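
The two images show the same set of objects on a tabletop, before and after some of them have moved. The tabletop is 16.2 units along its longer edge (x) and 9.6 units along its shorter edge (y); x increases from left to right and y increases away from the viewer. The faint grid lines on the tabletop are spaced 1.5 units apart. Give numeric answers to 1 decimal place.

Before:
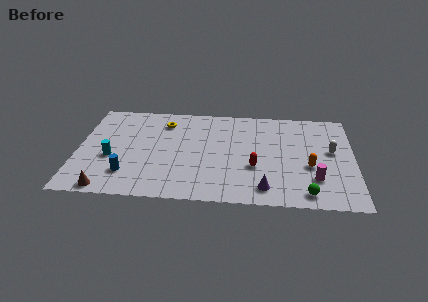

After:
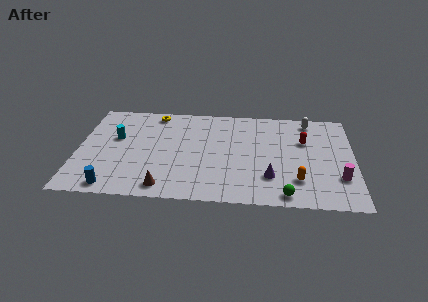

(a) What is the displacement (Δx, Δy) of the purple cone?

(0.3, 1.1)

The purple cone started near (11.0, 1.5) and ended near (11.3, 2.6).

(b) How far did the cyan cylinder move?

2.0

From (2.0, 3.8) to (2.2, 5.8), the cyan cylinder covered √(0.2² + 2.0²) ≈ 2.0 units.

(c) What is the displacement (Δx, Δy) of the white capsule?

(-1.3, 3.0)

The white capsule was at about (14.9, 5.4) and moved to about (13.6, 8.4).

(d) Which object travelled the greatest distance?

the red capsule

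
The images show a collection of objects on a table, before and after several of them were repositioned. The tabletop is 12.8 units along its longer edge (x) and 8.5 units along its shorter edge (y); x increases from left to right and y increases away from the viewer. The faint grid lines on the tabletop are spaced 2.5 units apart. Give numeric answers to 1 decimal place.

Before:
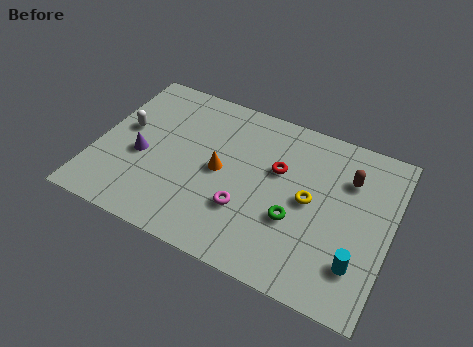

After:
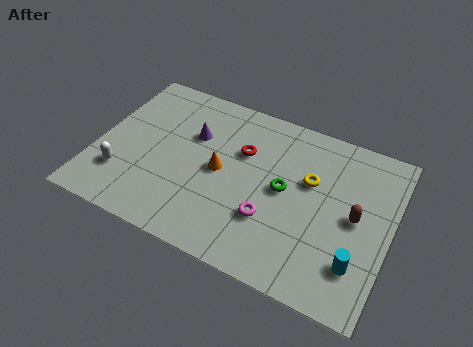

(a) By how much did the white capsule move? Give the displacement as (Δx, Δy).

(0.2, -2.5)

The white capsule started near (1.1, 4.8) and ended near (1.3, 2.3).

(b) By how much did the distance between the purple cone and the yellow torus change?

-2.1

They were about 7.3 units apart before and 5.2 after — 2.1 units closer together.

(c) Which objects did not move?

the orange cone and the cyan cylinder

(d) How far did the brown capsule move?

1.9

From (10.8, 6.1) to (11.3, 4.3), the brown capsule covered √(0.5² + 1.8²) ≈ 1.9 units.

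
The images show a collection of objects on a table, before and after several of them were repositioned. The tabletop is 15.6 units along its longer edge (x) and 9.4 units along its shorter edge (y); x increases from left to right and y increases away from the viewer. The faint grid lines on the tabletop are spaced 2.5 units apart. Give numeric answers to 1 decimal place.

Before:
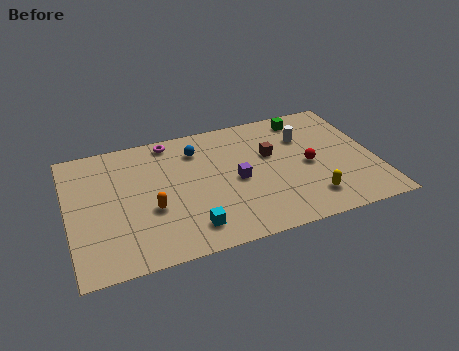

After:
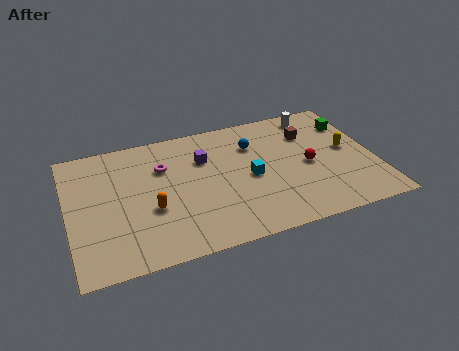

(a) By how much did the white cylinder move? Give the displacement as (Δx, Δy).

(0.8, 1.6)

From the two frames, the white cylinder sits at roughly (12.2, 6.6) before and (13.0, 8.2) after.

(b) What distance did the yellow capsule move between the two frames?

3.9

The yellow capsule moved from about (12.0, 1.9) to (14.3, 5.0), a distance of √(2.3² + 3.1²) ≈ 3.9.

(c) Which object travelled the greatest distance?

the cyan cube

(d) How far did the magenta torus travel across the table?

2.0

The magenta torus moved from about (5.4, 8.4) to (4.9, 6.5), a distance of √(0.5² + 1.9²) ≈ 2.0.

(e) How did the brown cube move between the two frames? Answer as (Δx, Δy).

(2.1, 1.0)

From the two frames, the brown cube sits at roughly (10.4, 5.8) before and (12.5, 6.8) after.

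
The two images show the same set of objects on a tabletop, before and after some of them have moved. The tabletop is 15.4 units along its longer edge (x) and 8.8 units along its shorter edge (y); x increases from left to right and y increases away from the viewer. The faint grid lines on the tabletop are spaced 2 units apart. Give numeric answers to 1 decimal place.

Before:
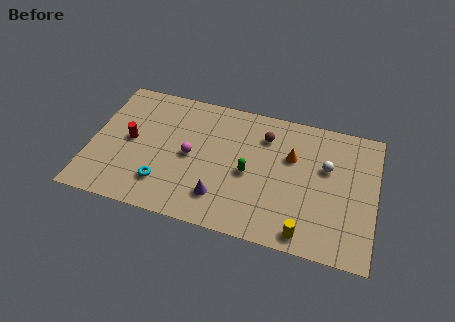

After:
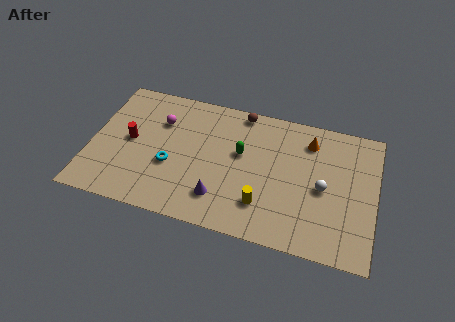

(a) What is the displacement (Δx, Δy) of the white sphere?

(-0.1, -1.4)

The white sphere was at about (12.7, 5.5) and moved to about (12.6, 4.1).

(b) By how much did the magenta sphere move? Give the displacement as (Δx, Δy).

(-1.8, 1.9)

From the two frames, the magenta sphere sits at roughly (5.4, 4.3) before and (3.6, 6.2) after.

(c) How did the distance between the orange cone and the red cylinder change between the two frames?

+1.1

Before: roughly 8.8 units apart; after: 9.9. That's 1.1 units further apart.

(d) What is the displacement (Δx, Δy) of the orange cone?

(0.9, 1.3)

The orange cone was at about (10.8, 5.7) and moved to about (11.7, 7.0).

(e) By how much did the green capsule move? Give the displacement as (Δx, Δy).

(-0.5, 1.2)

The green capsule was at about (8.6, 4.0) and moved to about (8.1, 5.2).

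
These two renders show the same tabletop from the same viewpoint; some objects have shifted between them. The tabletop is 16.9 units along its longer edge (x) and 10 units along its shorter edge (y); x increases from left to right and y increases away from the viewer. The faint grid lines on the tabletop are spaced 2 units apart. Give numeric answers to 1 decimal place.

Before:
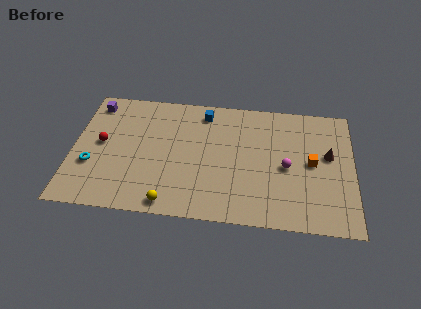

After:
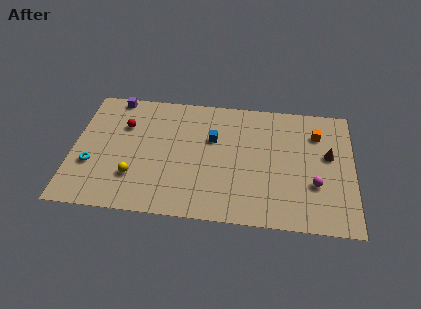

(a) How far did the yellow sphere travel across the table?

2.8

The yellow sphere moved from about (6.0, 1.0) to (3.8, 2.8), a distance of √(2.2² + 1.8²) ≈ 2.8.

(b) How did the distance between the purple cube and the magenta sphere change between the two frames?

+1.2

Before: roughly 12.4 units apart; after: 13.6. That's 1.2 units further apart.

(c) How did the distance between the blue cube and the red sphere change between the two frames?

-1.5

They were about 6.9 units apart before and 5.4 after — 1.5 units closer together.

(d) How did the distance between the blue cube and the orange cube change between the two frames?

-1.0

The distance was about 7.4 in the first image and 6.4 in the second, so they moved 1.0 units closer together.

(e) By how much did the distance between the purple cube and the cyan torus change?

+0.8

They were about 5.0 units apart before and 5.8 after — 0.8 units further apart.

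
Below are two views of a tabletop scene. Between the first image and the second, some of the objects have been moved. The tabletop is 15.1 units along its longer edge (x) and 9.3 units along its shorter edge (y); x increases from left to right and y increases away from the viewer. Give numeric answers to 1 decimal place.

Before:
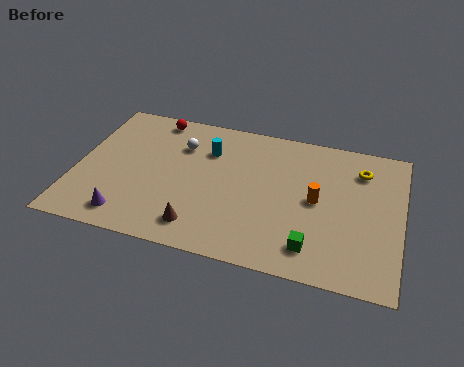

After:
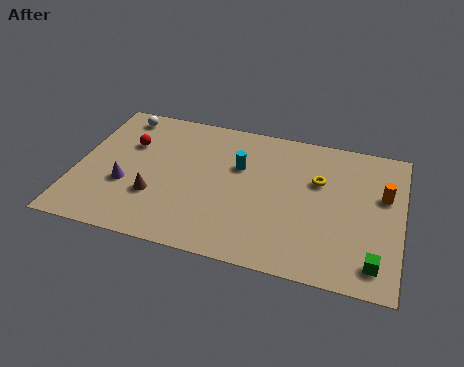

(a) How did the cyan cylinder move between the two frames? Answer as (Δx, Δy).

(1.5, -0.7)

The cyan cylinder started near (6.0, 6.7) and ended near (7.5, 6.0).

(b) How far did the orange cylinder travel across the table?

3.2

The orange cylinder was near (11.2, 4.7) before and (14.2, 5.8) after, so it travelled √(3.0² + 1.1²) ≈ 3.2 units.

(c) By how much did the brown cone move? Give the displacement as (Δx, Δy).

(-2.2, 1.4)

The brown cone started near (6.0, 1.6) and ended near (3.8, 3.0).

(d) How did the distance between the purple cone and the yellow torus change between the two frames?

-2.7

They were about 11.9 units apart before and 9.2 after — 2.7 units closer together.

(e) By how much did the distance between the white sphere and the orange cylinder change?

+5.9

The distance was about 6.8 in the first image and 12.7 in the second, so they moved 5.9 units further apart.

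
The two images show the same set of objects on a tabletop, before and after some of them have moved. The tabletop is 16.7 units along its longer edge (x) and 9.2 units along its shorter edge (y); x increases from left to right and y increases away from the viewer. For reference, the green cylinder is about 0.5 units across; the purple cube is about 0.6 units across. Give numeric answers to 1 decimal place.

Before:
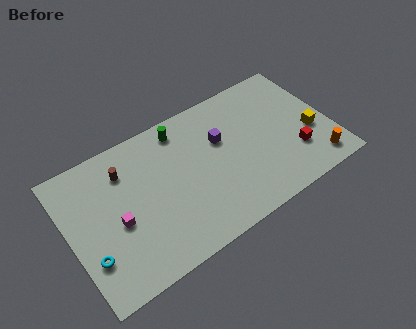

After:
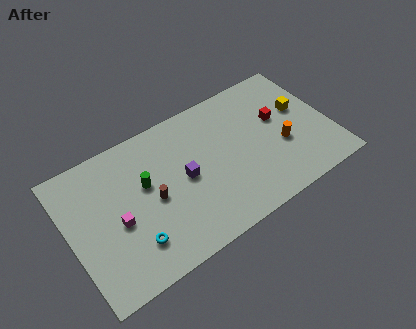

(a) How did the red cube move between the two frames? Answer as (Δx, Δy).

(-0.6, 2.8)

The red cube started near (14.2, 2.7) and ended near (13.6, 5.5).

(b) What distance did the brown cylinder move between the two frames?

3.0

From (3.8, 7.0) to (5.2, 4.3), the brown cylinder covered √(1.4² + 2.7²) ≈ 3.0 units.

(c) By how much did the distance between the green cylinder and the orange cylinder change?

-1.3

Before: roughly 10.1 units apart; after: 8.8. That's 1.3 units closer together.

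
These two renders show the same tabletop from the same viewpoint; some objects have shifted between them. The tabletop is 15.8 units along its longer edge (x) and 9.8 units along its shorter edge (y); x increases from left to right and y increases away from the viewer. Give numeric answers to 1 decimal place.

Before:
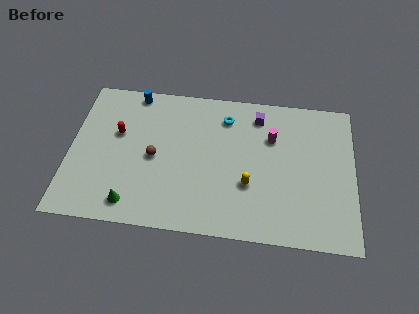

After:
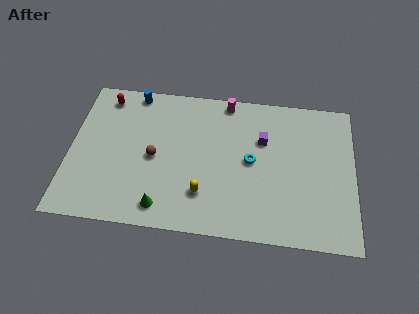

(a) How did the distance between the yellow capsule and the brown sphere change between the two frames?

-1.9

The distance was about 5.4 in the first image and 3.5 in the second, so they moved 1.9 units closer together.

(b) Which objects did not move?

the brown sphere and the blue cylinder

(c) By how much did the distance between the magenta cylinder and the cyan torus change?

+1.4

The distance was about 2.8 in the first image and 4.2 in the second, so they moved 1.4 units further apart.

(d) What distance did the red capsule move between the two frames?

2.5

The red capsule moved from about (2.6, 6.0) to (1.8, 8.4), a distance of √(0.8² + 2.4²) ≈ 2.5.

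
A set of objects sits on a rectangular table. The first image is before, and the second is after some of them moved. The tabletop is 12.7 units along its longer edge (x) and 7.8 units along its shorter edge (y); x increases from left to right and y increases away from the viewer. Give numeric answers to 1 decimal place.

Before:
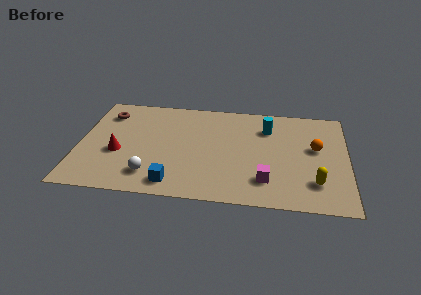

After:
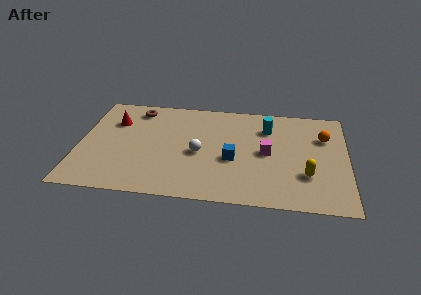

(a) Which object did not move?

the cyan cylinder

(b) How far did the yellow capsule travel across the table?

0.6

The yellow capsule was near (11.2, 1.9) before and (10.8, 2.4) after, so it travelled √(0.4² + 0.5²) ≈ 0.6 units.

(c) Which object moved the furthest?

the blue cube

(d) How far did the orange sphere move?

1.0

From (11.2, 4.5) to (11.6, 5.4), the orange sphere covered √(0.4² + 0.9²) ≈ 1.0 units.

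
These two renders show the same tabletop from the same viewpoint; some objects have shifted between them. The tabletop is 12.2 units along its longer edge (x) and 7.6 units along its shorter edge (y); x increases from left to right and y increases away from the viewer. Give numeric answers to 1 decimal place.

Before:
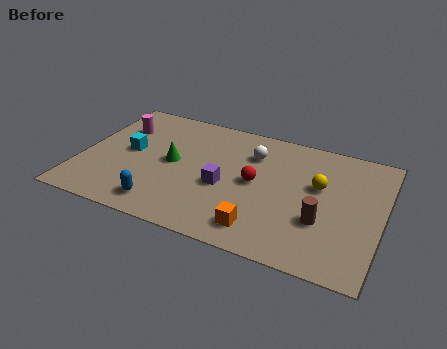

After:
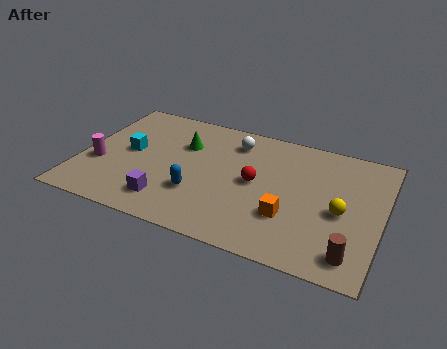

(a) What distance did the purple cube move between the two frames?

2.7

From (5.9, 3.2) to (3.8, 1.5), the purple cube covered √(2.1² + 1.7²) ≈ 2.7 units.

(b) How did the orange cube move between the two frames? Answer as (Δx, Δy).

(1.0, 1.1)

The orange cube was at about (7.6, 1.3) and moved to about (8.6, 2.4).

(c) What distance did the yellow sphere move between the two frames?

1.6

The yellow sphere was near (9.6, 4.6) before and (10.6, 3.4) after, so it travelled √(1.0² + 1.2²) ≈ 1.6 units.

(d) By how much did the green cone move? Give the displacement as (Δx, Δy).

(0.3, 1.3)

The green cone was at about (3.7, 3.9) and moved to about (4.0, 5.2).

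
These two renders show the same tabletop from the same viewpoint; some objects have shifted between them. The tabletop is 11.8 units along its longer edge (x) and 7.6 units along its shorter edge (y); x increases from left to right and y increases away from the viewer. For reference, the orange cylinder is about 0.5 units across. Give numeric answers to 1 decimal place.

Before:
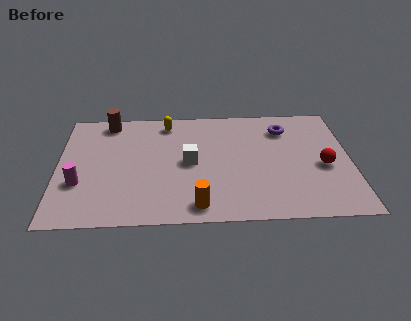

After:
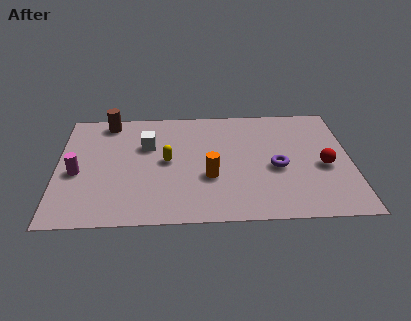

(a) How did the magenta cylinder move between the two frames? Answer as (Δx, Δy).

(-0.1, 0.7)

The magenta cylinder was at about (0.9, 2.6) and moved to about (0.8, 3.3).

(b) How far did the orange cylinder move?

1.9

From (5.6, 1.0) to (6.1, 2.8), the orange cylinder covered √(0.5² + 1.8²) ≈ 1.9 units.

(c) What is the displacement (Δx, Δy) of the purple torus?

(-0.4, -2.6)

The purple torus was at about (9.2, 5.9) and moved to about (8.8, 3.3).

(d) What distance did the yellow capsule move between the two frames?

2.6

The yellow capsule moved from about (4.4, 6.5) to (4.4, 3.9), a distance of √(0.0² + 2.6²) ≈ 2.6.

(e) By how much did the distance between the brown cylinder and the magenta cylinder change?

-0.6

Before: roughly 4.2 units apart; after: 3.6. That's 0.6 units closer together.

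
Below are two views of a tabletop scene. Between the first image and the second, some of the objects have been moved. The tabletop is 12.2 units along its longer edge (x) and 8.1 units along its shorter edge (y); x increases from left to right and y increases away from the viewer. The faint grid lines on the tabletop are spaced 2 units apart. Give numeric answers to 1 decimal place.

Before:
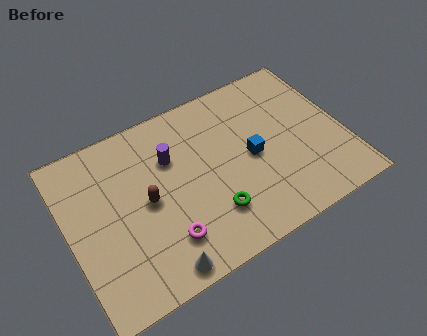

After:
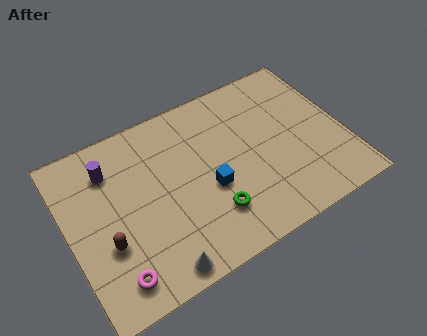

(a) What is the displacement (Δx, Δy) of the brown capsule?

(-1.9, -1.1)

The brown capsule started near (3.4, 4.0) and ended near (1.5, 2.9).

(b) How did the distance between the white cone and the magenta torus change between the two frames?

+0.7

They were about 1.2 units apart before and 1.9 after — 0.7 units further apart.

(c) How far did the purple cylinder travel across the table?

2.7

The purple cylinder moved from about (4.7, 5.5) to (2.1, 6.2), a distance of √(2.6² + 0.7²) ≈ 2.7.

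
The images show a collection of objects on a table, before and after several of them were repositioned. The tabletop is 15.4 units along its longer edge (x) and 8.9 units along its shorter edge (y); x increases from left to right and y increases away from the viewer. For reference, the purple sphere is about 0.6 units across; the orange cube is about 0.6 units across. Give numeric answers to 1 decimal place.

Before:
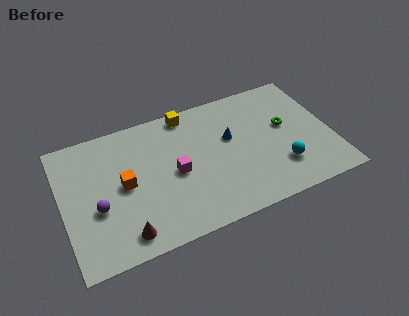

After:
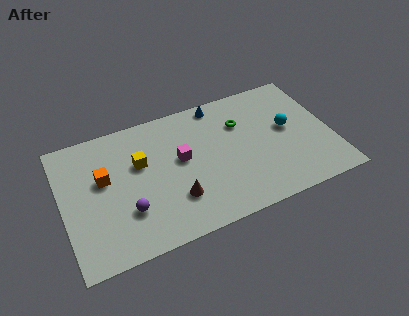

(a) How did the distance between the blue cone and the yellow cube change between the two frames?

+2.0

They were about 3.4 units apart before and 5.4 after — 2.0 units further apart.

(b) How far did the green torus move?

2.7

The green torus was near (12.9, 5.1) before and (10.4, 6.2) after, so it travelled √(2.5² + 1.1²) ≈ 2.7 units.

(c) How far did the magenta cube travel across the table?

0.9

From (6.4, 4.2) to (6.8, 5.0), the magenta cube covered √(0.4² + 0.8²) ≈ 0.9 units.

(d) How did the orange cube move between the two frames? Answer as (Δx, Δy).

(-1.1, 0.8)

The orange cube started near (3.5, 4.5) and ended near (2.4, 5.3).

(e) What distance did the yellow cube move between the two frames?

3.8

The yellow cube moved from about (7.5, 8.0) to (4.5, 5.6), a distance of √(3.0² + 2.4²) ≈ 3.8.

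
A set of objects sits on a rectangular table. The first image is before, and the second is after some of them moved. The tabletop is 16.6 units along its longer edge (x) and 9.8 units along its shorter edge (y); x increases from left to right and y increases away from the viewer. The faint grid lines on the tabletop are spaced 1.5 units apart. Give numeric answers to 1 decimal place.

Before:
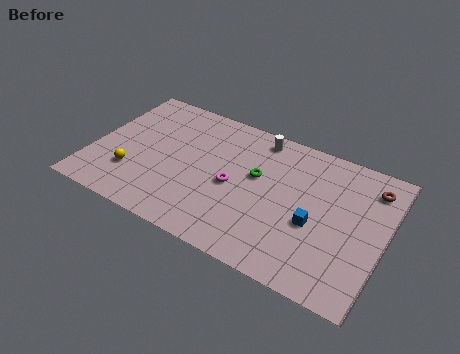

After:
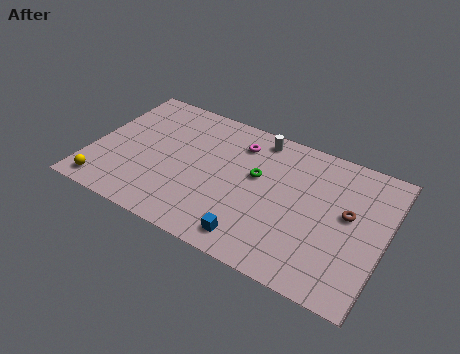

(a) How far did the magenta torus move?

3.2

The magenta torus moved from about (8.1, 4.5) to (8.0, 7.7), a distance of √(0.1² + 3.2²) ≈ 3.2.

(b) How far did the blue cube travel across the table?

4.0

The blue cube was near (12.8, 4.0) before and (9.7, 1.4) after, so it travelled √(3.1² + 2.6²) ≈ 4.0 units.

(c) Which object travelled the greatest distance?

the blue cube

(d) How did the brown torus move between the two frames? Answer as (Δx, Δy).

(-1.0, -2.4)

The brown torus was at about (15.5, 7.9) and moved to about (14.5, 5.5).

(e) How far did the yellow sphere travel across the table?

2.1

The yellow sphere was near (2.5, 2.8) before and (1.2, 1.2) after, so it travelled √(1.3² + 1.6²) ≈ 2.1 units.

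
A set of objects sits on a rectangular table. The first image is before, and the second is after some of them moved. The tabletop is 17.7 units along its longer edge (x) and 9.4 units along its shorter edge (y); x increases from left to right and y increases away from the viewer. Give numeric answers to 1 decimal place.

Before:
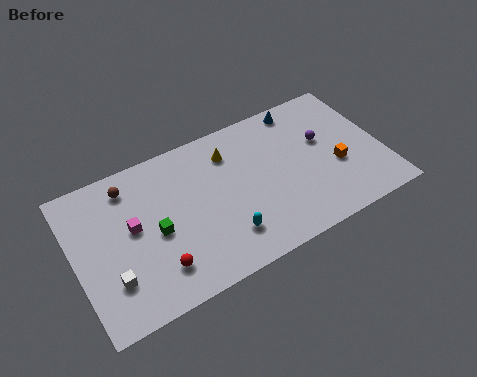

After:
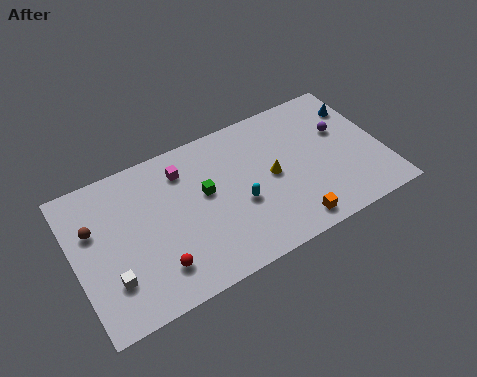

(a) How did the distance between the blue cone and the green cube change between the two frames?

-0.5

They were about 10.0 units apart before and 9.5 after — 0.5 units closer together.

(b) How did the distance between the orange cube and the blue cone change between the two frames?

+2.8

They were about 4.9 units apart before and 7.7 after — 2.8 units further apart.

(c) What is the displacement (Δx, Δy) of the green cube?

(3.0, 1.1)

The green cube started near (4.5, 4.3) and ended near (7.5, 5.4).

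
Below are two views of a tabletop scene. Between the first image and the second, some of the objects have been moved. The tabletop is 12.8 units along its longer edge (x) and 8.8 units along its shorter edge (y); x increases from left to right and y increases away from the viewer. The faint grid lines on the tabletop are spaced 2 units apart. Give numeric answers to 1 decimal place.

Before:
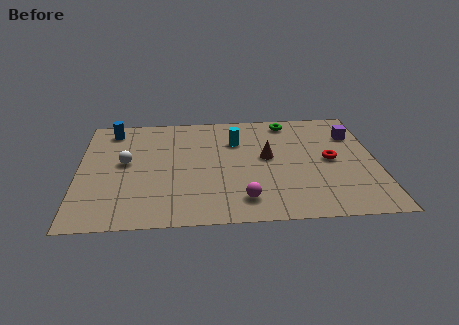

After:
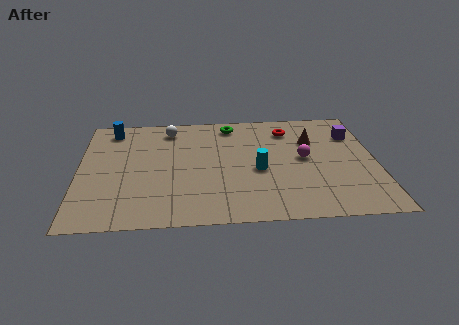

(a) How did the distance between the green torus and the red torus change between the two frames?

-1.1

They were about 3.7 units apart before and 2.6 after — 1.1 units closer together.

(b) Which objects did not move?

the purple cube and the blue cylinder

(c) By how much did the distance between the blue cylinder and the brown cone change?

+1.6

Before: roughly 7.2 units apart; after: 8.8. That's 1.6 units further apart.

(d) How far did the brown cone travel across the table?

2.3

The brown cone moved from about (8.1, 4.8) to (10.1, 6.0), a distance of √(2.0² + 1.2²) ≈ 2.3.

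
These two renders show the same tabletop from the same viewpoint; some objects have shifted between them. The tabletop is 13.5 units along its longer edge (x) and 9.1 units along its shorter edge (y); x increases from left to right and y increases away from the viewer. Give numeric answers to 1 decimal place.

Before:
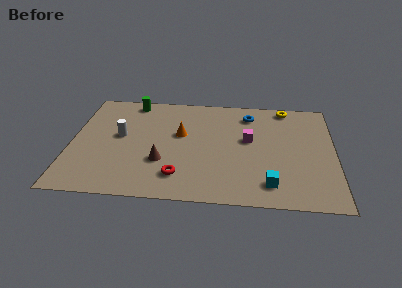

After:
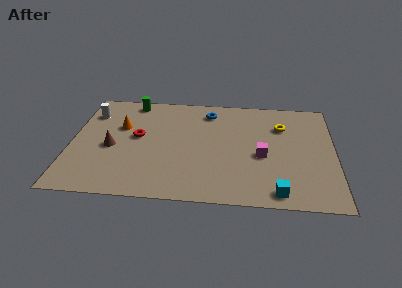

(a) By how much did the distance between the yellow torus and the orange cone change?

+2.2

The distance was about 6.1 in the first image and 8.3 in the second, so they moved 2.2 units further apart.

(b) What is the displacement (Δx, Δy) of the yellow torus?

(-0.2, -1.7)

The yellow torus started near (11.0, 8.2) and ended near (10.8, 6.5).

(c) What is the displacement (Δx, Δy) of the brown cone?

(-2.6, 1.0)

The brown cone was at about (4.7, 3.0) and moved to about (2.1, 4.0).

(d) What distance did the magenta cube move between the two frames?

1.5

The magenta cube moved from about (9.1, 5.2) to (9.8, 3.9), a distance of √(0.7² + 1.3²) ≈ 1.5.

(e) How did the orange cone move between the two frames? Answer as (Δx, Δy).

(-3.1, 0.4)

From the two frames, the orange cone sits at roughly (5.6, 5.4) before and (2.5, 5.8) after.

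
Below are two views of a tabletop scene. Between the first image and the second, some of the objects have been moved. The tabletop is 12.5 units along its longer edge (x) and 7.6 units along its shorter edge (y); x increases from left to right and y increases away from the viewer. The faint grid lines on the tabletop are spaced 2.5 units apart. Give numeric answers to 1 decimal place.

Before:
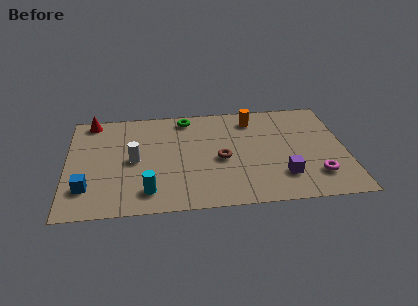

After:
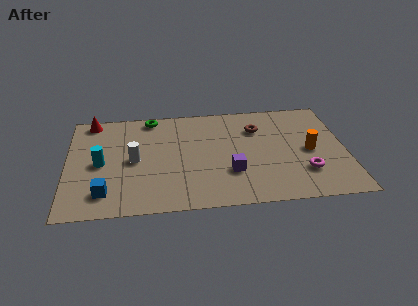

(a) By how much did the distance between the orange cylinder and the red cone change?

+3.0

The distance was about 7.3 in the first image and 10.3 in the second, so they moved 3.0 units further apart.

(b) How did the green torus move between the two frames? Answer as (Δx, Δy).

(-1.6, 0.2)

From the two frames, the green torus sits at roughly (5.4, 6.6) before and (3.8, 6.8) after.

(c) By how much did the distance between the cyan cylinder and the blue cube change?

-0.6

The distance was about 2.7 in the first image and 2.1 in the second, so they moved 0.6 units closer together.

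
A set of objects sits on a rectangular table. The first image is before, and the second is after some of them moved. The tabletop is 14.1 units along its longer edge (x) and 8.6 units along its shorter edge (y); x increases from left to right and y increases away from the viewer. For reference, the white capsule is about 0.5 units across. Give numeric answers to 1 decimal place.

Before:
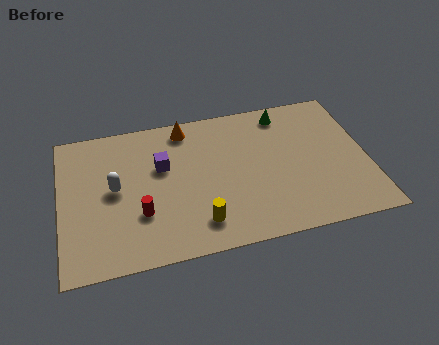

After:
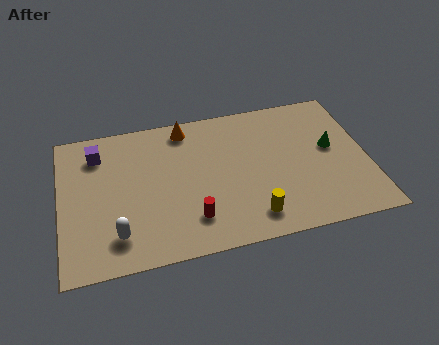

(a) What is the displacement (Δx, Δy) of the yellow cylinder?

(2.4, -0.2)

The yellow cylinder started near (6.2, 1.7) and ended near (8.6, 1.5).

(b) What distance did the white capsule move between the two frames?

2.7

The white capsule was near (2.5, 4.5) before and (2.5, 1.8) after, so it travelled √(0.0² + 2.7²) ≈ 2.7 units.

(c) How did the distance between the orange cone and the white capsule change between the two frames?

+2.1

They were about 4.5 units apart before and 6.6 after — 2.1 units further apart.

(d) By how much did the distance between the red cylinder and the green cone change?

-1.1

Before: roughly 8.3 units apart; after: 7.2. That's 1.1 units closer together.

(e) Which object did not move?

the orange cone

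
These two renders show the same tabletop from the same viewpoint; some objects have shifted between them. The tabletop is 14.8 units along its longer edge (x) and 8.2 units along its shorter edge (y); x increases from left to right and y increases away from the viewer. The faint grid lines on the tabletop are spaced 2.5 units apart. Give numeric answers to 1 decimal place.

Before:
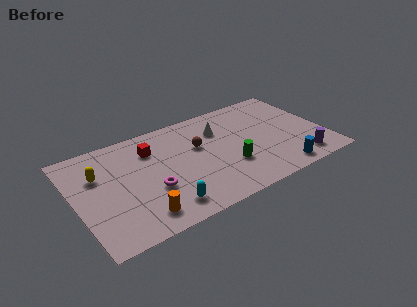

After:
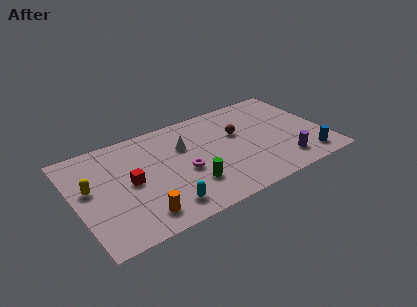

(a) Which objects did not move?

the orange cylinder and the cyan capsule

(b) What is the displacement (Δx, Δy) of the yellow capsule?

(-0.6, -0.8)

The yellow capsule was at about (1.5, 5.5) and moved to about (0.9, 4.7).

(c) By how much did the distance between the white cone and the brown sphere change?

+1.6

The distance was about 1.6 in the first image and 3.2 in the second, so they moved 1.6 units further apart.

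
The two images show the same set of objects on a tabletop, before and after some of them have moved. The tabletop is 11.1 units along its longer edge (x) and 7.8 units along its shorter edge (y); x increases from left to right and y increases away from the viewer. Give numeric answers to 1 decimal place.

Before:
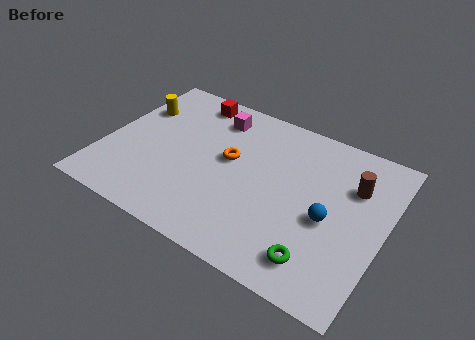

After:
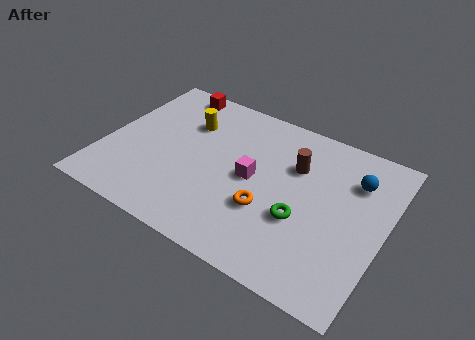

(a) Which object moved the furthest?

the magenta cube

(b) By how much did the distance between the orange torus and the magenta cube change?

-0.7

The distance was about 2.1 in the first image and 1.4 in the second, so they moved 0.7 units closer together.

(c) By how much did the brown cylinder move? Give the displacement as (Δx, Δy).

(-2.3, -0.1)

The brown cylinder was at about (9.7, 5.4) and moved to about (7.4, 5.3).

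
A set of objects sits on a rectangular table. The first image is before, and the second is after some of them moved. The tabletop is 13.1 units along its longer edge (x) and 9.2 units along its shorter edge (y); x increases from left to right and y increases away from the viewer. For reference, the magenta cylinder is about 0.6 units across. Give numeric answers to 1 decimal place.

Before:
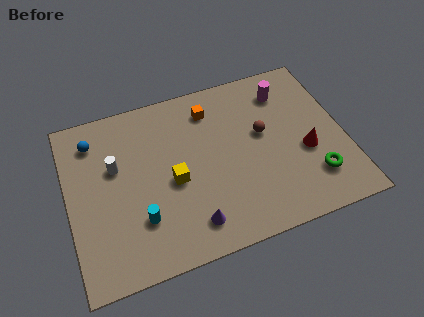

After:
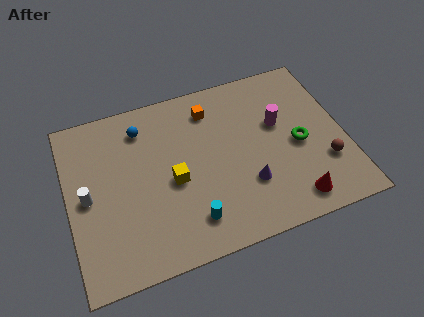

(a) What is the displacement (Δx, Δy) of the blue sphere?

(2.3, 0.0)

The blue sphere started near (1.4, 7.4) and ended near (3.7, 7.4).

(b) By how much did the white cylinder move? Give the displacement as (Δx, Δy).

(-1.4, -1.2)

The white cylinder started near (2.3, 5.7) and ended near (0.9, 4.5).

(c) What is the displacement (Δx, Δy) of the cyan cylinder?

(2.3, -0.8)

The cyan cylinder started near (3.2, 2.6) and ended near (5.5, 1.8).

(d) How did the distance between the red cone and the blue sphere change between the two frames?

-1.5

They were about 10.5 units apart before and 9.0 after — 1.5 units closer together.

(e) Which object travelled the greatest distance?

the brown sphere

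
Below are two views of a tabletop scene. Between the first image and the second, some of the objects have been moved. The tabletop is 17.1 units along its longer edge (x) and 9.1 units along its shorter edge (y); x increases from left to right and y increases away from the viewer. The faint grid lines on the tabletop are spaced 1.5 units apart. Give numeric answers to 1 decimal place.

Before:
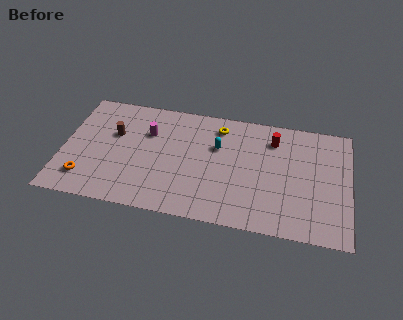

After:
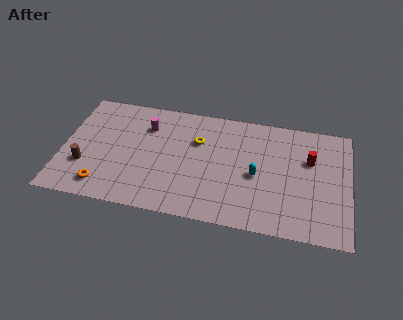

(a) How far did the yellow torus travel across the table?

1.8

From (9.2, 7.5) to (8.0, 6.1), the yellow torus covered √(1.2² + 1.4²) ≈ 1.8 units.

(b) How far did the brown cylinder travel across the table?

3.2

From (3.0, 5.7) to (1.4, 2.9), the brown cylinder covered √(1.6² + 2.8²) ≈ 3.2 units.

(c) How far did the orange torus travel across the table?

1.2

The orange torus was near (1.5, 1.9) before and (2.6, 1.5) after, so it travelled √(1.1² + 0.4²) ≈ 1.2 units.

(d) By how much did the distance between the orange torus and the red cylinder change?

+0.7

They were about 12.2 units apart before and 12.9 after — 0.7 units further apart.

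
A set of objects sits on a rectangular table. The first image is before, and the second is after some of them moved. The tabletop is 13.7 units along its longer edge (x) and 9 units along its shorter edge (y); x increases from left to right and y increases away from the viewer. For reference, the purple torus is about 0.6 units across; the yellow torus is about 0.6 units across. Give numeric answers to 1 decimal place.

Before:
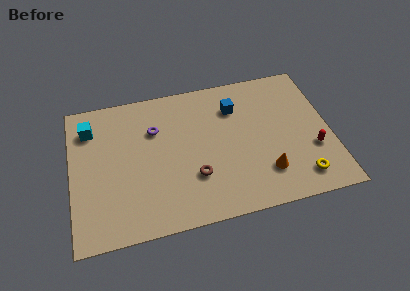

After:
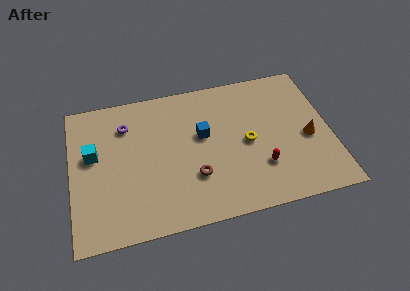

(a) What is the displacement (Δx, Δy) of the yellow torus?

(-2.6, 2.8)

The yellow torus started near (11.9, 1.5) and ended near (9.3, 4.3).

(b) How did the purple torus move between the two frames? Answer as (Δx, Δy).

(-1.5, 0.6)

The purple torus started near (4.5, 6.2) and ended near (3.0, 6.8).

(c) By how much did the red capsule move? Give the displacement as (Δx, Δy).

(-2.8, -0.5)

The red capsule started near (12.7, 3.1) and ended near (9.9, 2.6).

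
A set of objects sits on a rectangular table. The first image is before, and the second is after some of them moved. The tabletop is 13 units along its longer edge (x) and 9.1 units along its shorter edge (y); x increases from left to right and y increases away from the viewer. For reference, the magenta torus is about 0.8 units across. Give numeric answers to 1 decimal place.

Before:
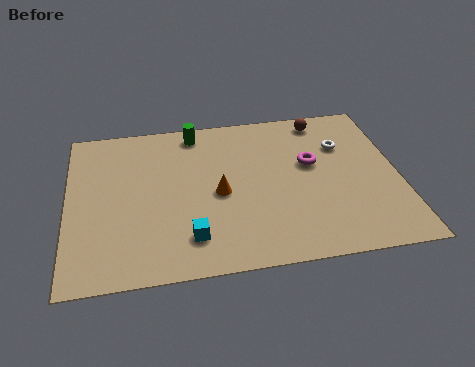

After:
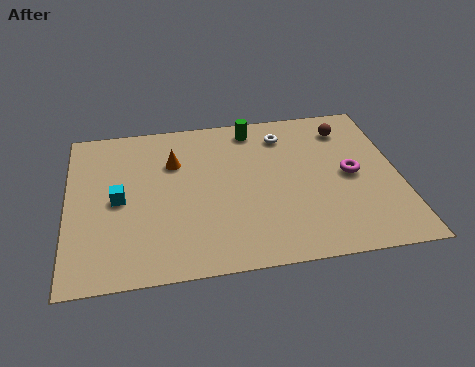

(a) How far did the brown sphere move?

1.1

The brown sphere moved from about (10.2, 8.0) to (11.1, 7.3), a distance of √(0.9² + 0.7²) ≈ 1.1.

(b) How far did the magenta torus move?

1.7

From (9.6, 5.4) to (11.1, 4.5), the magenta torus covered √(1.5² + 0.9²) ≈ 1.7 units.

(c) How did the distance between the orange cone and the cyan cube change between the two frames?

+0.3

They were about 2.6 units apart before and 2.9 after — 0.3 units further apart.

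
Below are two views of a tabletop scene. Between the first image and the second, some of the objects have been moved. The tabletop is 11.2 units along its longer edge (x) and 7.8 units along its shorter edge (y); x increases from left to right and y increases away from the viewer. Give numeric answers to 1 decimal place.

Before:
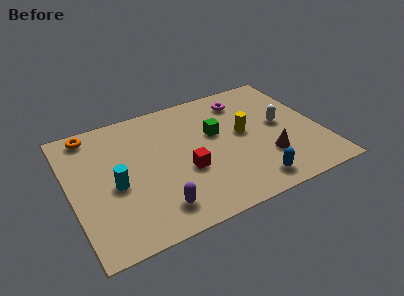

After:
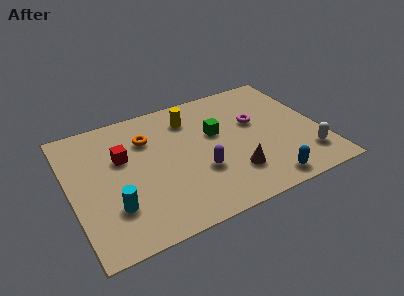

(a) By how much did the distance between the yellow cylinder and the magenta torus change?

+1.0

Before: roughly 2.1 units apart; after: 3.1. That's 1.0 units further apart.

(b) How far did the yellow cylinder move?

2.9

The yellow cylinder moved from about (7.8, 4.2) to (5.6, 6.1), a distance of √(2.2² + 1.9²) ≈ 2.9.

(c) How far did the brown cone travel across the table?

1.6

The brown cone was near (8.6, 2.3) before and (7.0, 2.0) after, so it travelled √(1.6² + 0.3²) ≈ 1.6 units.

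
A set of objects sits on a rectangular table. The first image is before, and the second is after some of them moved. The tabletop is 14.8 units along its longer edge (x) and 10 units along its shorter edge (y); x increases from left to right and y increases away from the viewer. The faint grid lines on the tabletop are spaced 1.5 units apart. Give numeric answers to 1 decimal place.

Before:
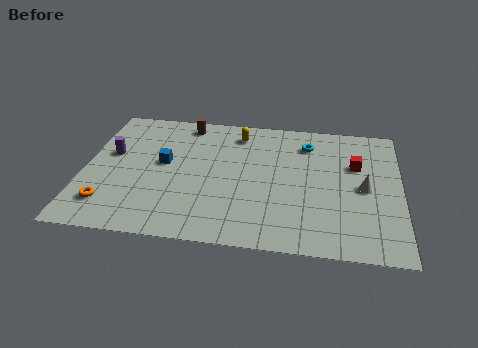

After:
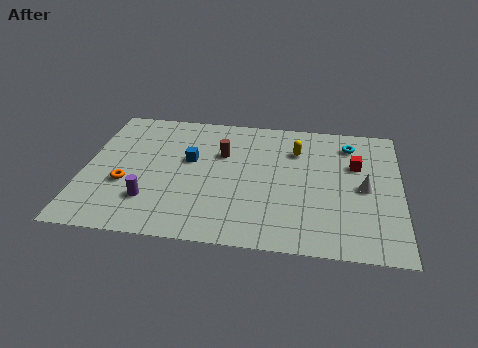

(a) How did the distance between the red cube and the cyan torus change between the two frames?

-1.1

Before: roughly 2.7 units apart; after: 1.6. That's 1.1 units closer together.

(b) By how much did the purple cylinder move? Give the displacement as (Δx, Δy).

(2.0, -3.3)

The purple cylinder started near (1.2, 5.9) and ended near (3.2, 2.6).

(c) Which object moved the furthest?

the purple cylinder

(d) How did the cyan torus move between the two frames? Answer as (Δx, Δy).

(2.0, 0.2)

The cyan torus started near (10.4, 7.9) and ended near (12.4, 8.1).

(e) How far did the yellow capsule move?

3.0

From (7.1, 8.3) to (9.9, 7.3), the yellow capsule covered √(2.8² + 1.0²) ≈ 3.0 units.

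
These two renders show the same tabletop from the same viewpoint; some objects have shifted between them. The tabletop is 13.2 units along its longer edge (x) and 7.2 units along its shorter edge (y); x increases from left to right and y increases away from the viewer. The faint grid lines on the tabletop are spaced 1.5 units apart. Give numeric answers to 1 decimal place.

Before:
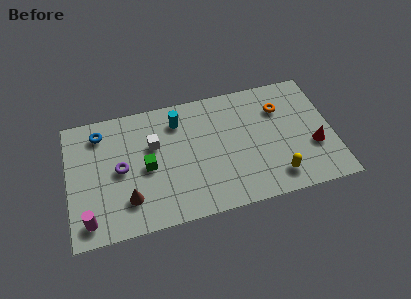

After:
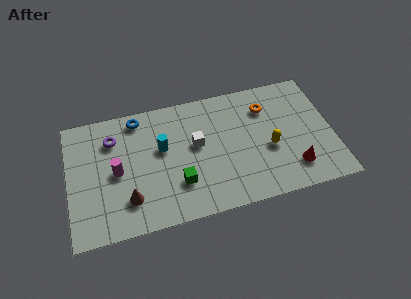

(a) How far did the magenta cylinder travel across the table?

2.8

The magenta cylinder moved from about (0.9, 1.1) to (2.4, 3.5), a distance of √(1.5² + 2.4²) ≈ 2.8.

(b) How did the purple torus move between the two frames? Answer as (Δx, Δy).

(-0.3, 1.8)

From the two frames, the purple torus sits at roughly (2.6, 3.6) before and (2.3, 5.4) after.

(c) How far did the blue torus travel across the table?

1.9

From (1.7, 5.9) to (3.6, 6.3), the blue torus covered √(1.9² + 0.4²) ≈ 1.9 units.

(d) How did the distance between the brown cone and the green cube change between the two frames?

+0.6

Before: roughly 1.9 units apart; after: 2.5. That's 0.6 units further apart.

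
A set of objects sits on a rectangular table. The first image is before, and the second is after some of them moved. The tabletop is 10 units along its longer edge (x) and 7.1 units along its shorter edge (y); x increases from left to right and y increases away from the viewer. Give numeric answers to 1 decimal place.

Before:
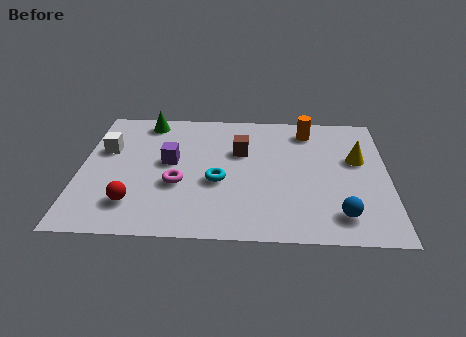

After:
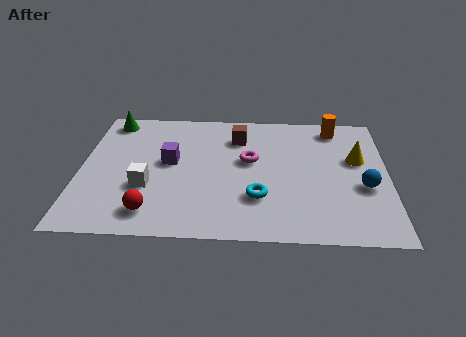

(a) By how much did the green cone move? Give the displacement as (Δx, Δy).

(-1.2, 0.0)

The green cone started near (2.1, 6.2) and ended near (0.9, 6.2).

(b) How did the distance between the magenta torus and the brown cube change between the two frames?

-1.4

They were about 2.8 units apart before and 1.4 after — 1.4 units closer together.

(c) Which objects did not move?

the yellow cone and the purple cube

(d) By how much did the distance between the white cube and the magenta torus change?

+0.7

They were about 3.0 units apart before and 3.7 after — 0.7 units further apart.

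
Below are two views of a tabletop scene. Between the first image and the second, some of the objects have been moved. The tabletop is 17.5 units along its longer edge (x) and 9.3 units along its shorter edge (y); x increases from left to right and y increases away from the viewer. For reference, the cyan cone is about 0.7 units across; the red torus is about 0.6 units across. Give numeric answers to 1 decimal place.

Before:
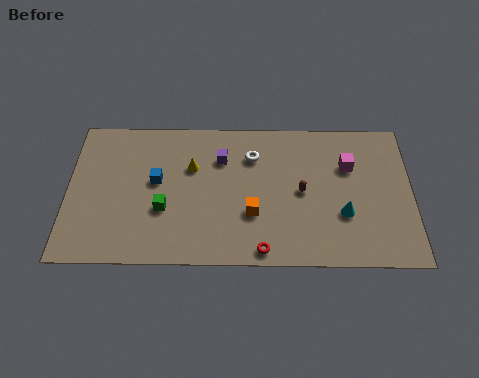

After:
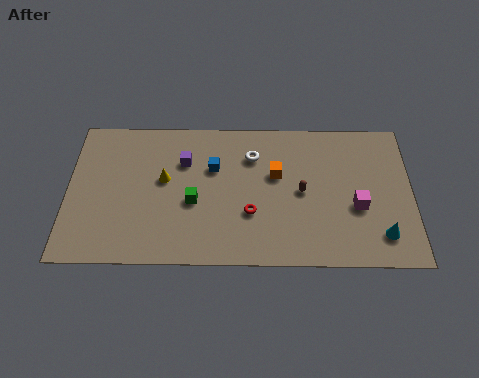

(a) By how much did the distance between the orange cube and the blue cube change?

-2.1

The distance was about 5.3 in the first image and 3.2 in the second, so they moved 2.1 units closer together.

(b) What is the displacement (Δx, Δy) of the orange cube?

(1.2, 2.5)

The orange cube was at about (9.4, 3.2) and moved to about (10.6, 5.7).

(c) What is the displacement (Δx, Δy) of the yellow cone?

(-1.4, -0.8)

The yellow cone was at about (6.3, 6.1) and moved to about (4.9, 5.3).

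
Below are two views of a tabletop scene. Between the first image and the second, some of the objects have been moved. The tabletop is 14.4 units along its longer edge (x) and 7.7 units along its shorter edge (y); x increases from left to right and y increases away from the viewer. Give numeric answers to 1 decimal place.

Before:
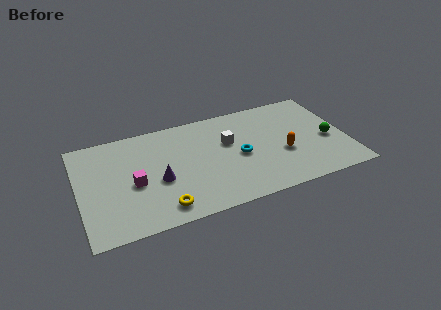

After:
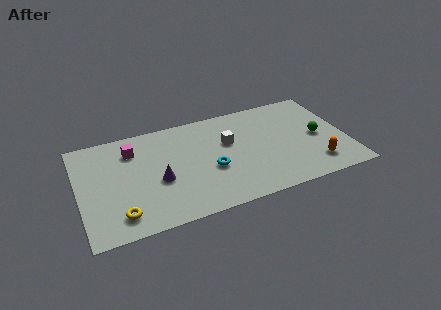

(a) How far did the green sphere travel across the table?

0.6

From (13.4, 3.3) to (12.9, 3.7), the green sphere covered √(0.5² + 0.4²) ≈ 0.6 units.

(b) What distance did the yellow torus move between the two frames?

2.2

The yellow torus was near (4.2, 1.2) before and (2.0, 1.4) after, so it travelled √(2.2² + 0.2²) ≈ 2.2 units.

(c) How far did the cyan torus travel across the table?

1.7

From (8.6, 3.6) to (7.0, 3.1), the cyan torus covered √(1.6² + 0.5²) ≈ 1.7 units.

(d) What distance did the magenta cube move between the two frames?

2.5

The magenta cube was near (2.9, 3.4) before and (3.0, 5.9) after, so it travelled √(0.1² + 2.5²) ≈ 2.5 units.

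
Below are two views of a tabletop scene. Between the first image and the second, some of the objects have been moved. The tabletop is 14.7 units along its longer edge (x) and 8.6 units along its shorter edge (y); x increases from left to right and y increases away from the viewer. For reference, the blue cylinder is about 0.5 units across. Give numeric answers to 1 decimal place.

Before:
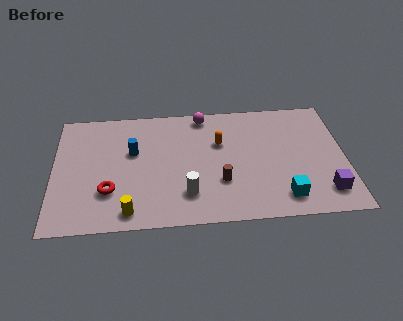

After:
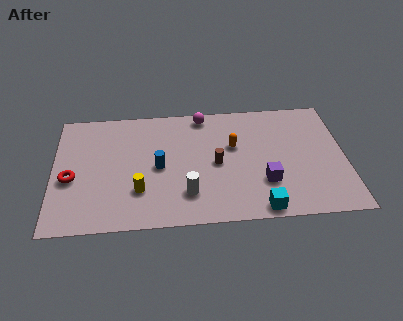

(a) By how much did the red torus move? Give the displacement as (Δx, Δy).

(-1.9, 1.0)

From the two frames, the red torus sits at roughly (2.8, 2.6) before and (0.9, 3.6) after.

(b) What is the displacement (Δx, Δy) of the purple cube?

(-3.0, 0.9)

From the two frames, the purple cube sits at roughly (13.6, 1.7) before and (10.6, 2.6) after.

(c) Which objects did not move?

the white cylinder and the magenta sphere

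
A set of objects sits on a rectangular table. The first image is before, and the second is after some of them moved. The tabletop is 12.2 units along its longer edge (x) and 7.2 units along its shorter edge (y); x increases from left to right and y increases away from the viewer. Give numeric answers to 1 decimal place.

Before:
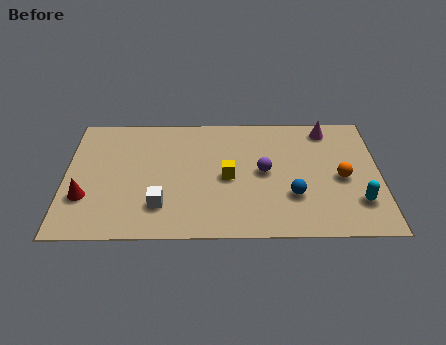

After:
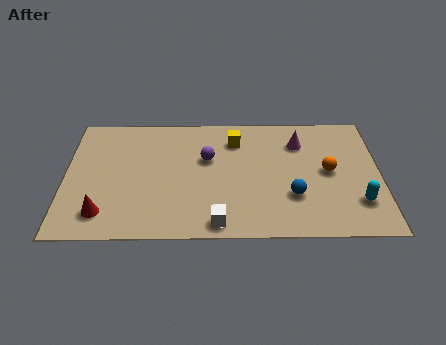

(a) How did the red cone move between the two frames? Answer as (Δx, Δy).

(0.7, -0.9)

From the two frames, the red cone sits at roughly (0.8, 2.3) before and (1.5, 1.4) after.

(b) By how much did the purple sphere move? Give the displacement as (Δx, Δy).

(-2.2, 0.8)

From the two frames, the purple sphere sits at roughly (7.7, 3.7) before and (5.5, 4.5) after.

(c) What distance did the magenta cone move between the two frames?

1.4

The magenta cone moved from about (10.2, 6.2) to (9.1, 5.4), a distance of √(1.1² + 0.8²) ≈ 1.4.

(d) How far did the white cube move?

2.4

From (3.7, 1.8) to (5.9, 0.8), the white cube covered √(2.2² + 1.0²) ≈ 2.4 units.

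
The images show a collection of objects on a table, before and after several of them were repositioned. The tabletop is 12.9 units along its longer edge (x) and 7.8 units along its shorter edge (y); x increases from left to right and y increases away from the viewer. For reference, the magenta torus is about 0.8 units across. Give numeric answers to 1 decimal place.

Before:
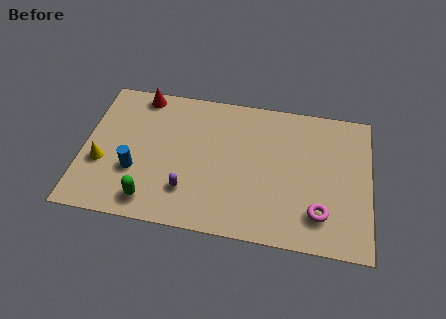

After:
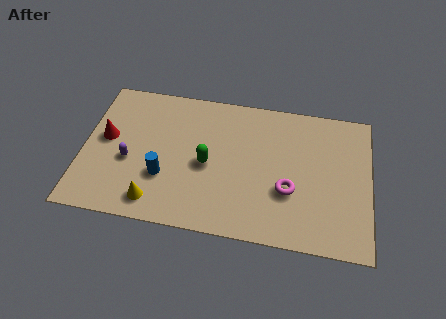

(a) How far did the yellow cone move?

3.0

The yellow cone was near (0.9, 2.9) before and (3.4, 1.2) after, so it travelled √(2.5² + 1.7²) ≈ 3.0 units.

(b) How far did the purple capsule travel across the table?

3.0

From (4.8, 2.0) to (2.1, 3.2), the purple capsule covered √(2.7² + 1.2²) ≈ 3.0 units.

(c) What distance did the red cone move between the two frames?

3.0

The red cone moved from about (2.4, 7.0) to (1.0, 4.3), a distance of √(1.4² + 2.7²) ≈ 3.0.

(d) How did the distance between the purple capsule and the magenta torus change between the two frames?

+1.3

Before: roughly 5.9 units apart; after: 7.2. That's 1.3 units further apart.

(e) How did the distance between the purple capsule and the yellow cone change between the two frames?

-1.6

The distance was about 4.0 in the first image and 2.4 in the second, so they moved 1.6 units closer together.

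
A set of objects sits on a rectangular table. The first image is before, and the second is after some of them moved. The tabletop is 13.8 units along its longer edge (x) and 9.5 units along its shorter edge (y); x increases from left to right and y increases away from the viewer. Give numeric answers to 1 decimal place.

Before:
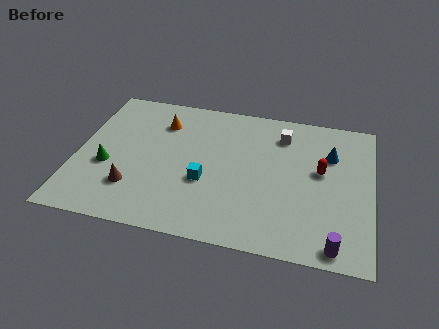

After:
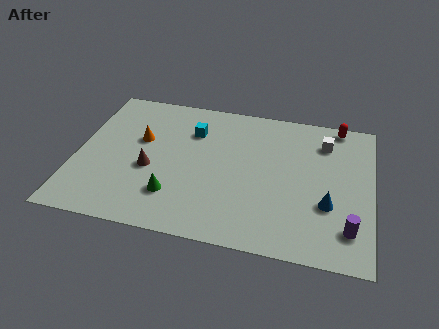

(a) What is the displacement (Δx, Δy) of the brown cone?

(0.7, 1.4)

From the two frames, the brown cone sits at roughly (2.8, 2.5) before and (3.5, 3.9) after.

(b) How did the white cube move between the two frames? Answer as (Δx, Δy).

(2.0, -0.1)

The white cube started near (9.5, 7.5) and ended near (11.5, 7.4).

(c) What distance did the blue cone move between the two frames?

3.3

The blue cone was near (11.8, 6.6) before and (11.8, 3.3) after, so it travelled √(0.0² + 3.3²) ≈ 3.3 units.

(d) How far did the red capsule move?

3.4

The red capsule moved from about (11.4, 5.4) to (12.1, 8.7), a distance of √(0.7² + 3.3²) ≈ 3.4.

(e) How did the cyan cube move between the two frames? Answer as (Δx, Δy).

(-0.8, 3.3)

The cyan cube started near (6.1, 3.6) and ended near (5.3, 6.9).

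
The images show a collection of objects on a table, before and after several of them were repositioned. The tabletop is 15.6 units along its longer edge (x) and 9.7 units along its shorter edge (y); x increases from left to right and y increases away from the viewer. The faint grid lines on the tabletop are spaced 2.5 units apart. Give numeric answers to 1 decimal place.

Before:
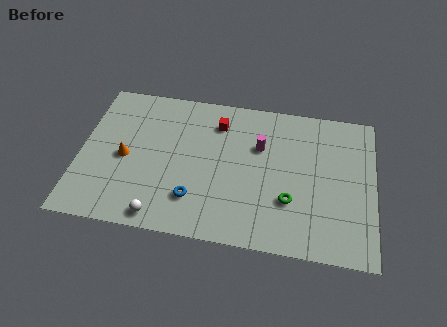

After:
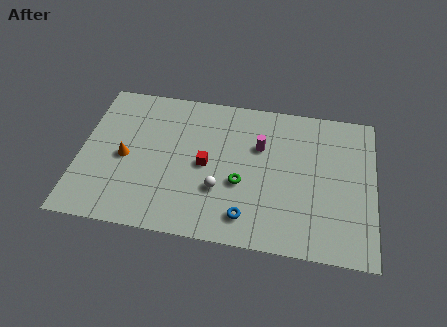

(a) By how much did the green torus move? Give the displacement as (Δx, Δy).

(-2.6, 0.7)

The green torus was at about (11.2, 3.1) and moved to about (8.6, 3.8).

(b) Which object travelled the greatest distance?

the white sphere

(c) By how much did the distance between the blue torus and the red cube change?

-1.5

Before: roughly 5.3 units apart; after: 3.8. That's 1.5 units closer together.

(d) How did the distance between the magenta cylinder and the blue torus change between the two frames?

-0.5

The distance was about 5.2 in the first image and 4.7 in the second, so they moved 0.5 units closer together.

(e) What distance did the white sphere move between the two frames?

3.7

From (4.5, 1.0) to (7.5, 3.2), the white sphere covered √(3.0² + 2.2²) ≈ 3.7 units.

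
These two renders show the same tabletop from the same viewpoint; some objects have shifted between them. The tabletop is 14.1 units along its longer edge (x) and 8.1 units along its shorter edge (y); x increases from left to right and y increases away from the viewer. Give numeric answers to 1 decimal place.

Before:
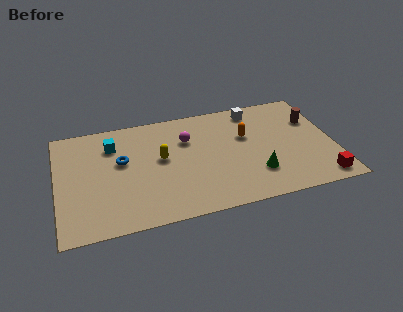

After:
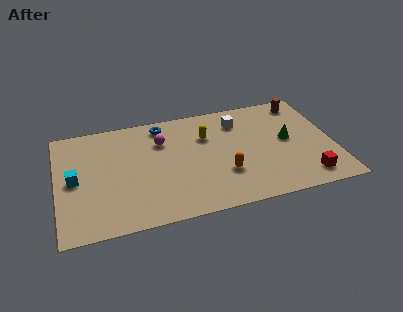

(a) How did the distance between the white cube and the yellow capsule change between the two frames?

-3.8

The distance was about 5.6 in the first image and 1.8 in the second, so they moved 3.8 units closer together.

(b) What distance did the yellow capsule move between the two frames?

2.6

From (5.3, 4.5) to (7.7, 5.6), the yellow capsule covered √(2.4² + 1.1²) ≈ 2.6 units.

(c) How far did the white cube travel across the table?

1.1

The white cube moved from about (10.3, 7.0) to (9.4, 6.3), a distance of √(0.9² + 0.7²) ≈ 1.1.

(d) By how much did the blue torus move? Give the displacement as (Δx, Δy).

(2.2, 2.2)

The blue torus was at about (3.3, 4.8) and moved to about (5.5, 7.0).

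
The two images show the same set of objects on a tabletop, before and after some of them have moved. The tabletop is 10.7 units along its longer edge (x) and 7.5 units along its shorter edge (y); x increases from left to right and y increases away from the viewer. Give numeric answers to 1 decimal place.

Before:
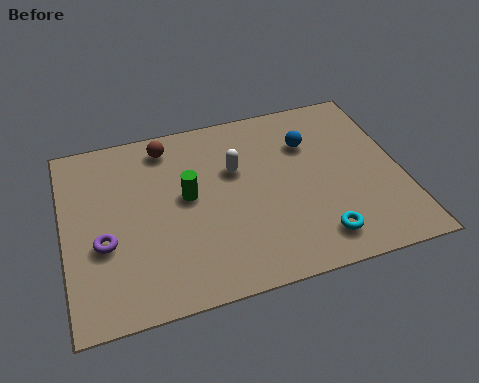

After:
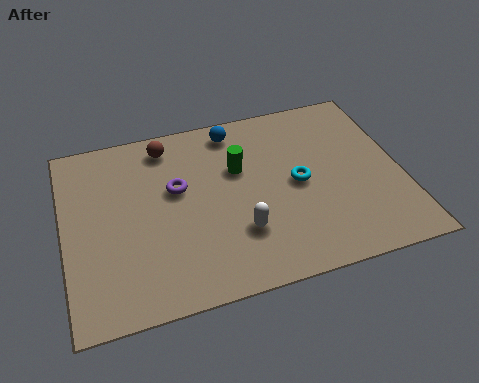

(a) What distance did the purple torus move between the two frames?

2.9

The purple torus moved from about (1.2, 2.9) to (3.6, 4.5), a distance of √(2.4² + 1.6²) ≈ 2.9.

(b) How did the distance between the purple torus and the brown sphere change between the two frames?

-2.2

Before: roughly 4.1 units apart; after: 1.9. That's 2.2 units closer together.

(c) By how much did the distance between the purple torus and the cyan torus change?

-2.9

The distance was about 6.8 in the first image and 3.9 in the second, so they moved 2.9 units closer together.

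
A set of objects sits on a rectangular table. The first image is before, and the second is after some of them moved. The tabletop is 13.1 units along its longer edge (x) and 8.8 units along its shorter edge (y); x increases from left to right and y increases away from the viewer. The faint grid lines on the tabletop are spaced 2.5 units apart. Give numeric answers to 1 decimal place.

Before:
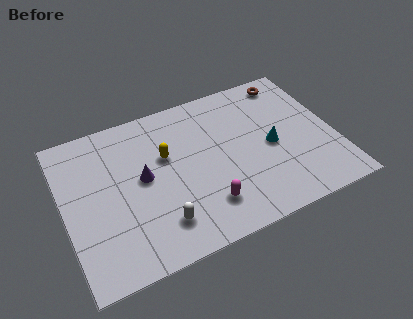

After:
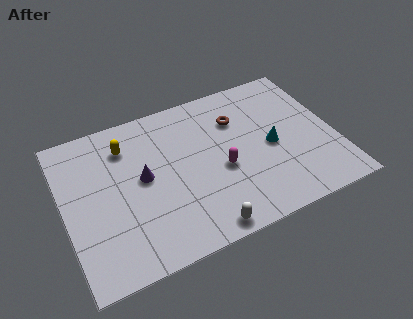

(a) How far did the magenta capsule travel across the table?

2.0

The magenta capsule was near (6.5, 2.0) before and (7.5, 3.7) after, so it travelled √(1.0² + 1.7²) ≈ 2.0 units.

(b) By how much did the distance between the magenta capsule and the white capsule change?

+1.0

The distance was about 2.2 in the first image and 3.2 in the second, so they moved 1.0 units further apart.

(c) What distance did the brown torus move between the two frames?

3.1

From (11.4, 7.7) to (8.6, 6.3), the brown torus covered √(2.8² + 1.4²) ≈ 3.1 units.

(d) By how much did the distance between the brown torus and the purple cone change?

-3.1

They were about 8.2 units apart before and 5.1 after — 3.1 units closer together.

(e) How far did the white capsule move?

2.2

The white capsule moved from about (4.3, 1.9) to (6.2, 0.8), a distance of √(1.9² + 1.1²) ≈ 2.2.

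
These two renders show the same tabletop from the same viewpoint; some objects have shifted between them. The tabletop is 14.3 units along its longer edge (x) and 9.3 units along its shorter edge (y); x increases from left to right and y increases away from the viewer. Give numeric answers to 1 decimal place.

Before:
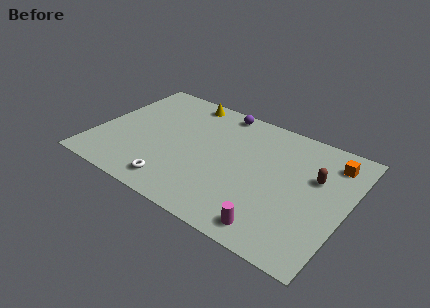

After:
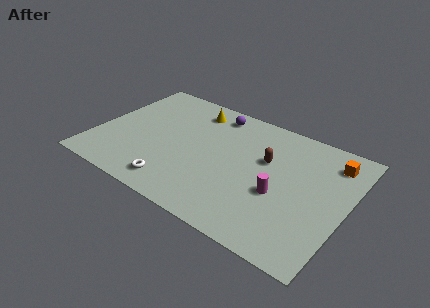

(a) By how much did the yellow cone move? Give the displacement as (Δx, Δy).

(0.6, -0.6)

The yellow cone started near (4.4, 8.3) and ended near (5.0, 7.7).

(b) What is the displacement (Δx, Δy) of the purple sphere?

(-0.3, -0.4)

The purple sphere was at about (6.5, 8.4) and moved to about (6.2, 8.0).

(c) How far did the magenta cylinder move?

2.5

The magenta cylinder moved from about (10.8, 1.2) to (10.7, 3.7), a distance of √(0.1² + 2.5²) ≈ 2.5.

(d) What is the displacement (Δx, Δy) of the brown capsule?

(-2.8, -0.1)

The brown capsule started near (12.4, 5.9) and ended near (9.6, 5.8).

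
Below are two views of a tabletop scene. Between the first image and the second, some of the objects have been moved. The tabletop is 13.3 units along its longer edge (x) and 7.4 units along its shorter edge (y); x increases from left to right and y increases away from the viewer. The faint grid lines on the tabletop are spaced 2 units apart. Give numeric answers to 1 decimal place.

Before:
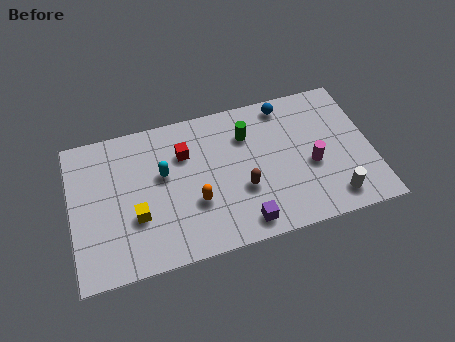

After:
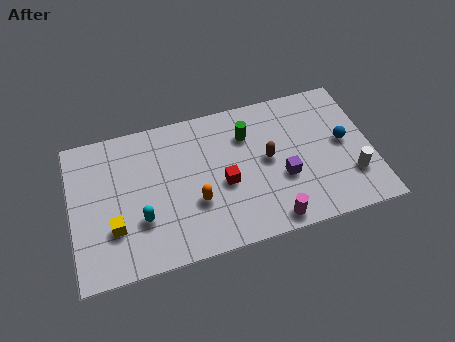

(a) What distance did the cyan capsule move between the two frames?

2.3

The cyan capsule was near (4.1, 4.4) before and (3.0, 2.4) after, so it travelled √(1.1² + 2.0²) ≈ 2.3 units.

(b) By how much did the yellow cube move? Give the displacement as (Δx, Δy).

(-1.0, -0.3)

From the two frames, the yellow cube sits at roughly (2.8, 2.6) before and (1.8, 2.3) after.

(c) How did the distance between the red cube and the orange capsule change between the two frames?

-1.2

Before: roughly 2.6 units apart; after: 1.4. That's 1.2 units closer together.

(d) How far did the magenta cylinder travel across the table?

3.0

The magenta cylinder was near (10.6, 3.1) before and (8.6, 0.8) after, so it travelled √(2.0² + 2.3²) ≈ 3.0 units.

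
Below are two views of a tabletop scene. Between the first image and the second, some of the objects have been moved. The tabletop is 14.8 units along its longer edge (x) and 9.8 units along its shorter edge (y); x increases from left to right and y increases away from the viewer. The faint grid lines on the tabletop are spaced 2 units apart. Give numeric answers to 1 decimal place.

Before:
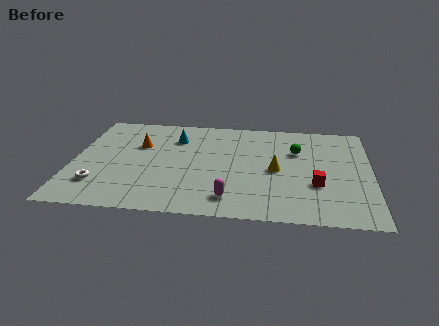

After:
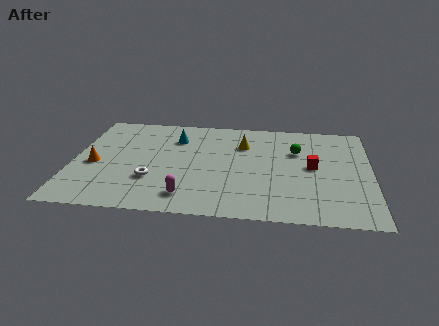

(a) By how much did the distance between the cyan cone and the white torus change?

-1.8

Before: roughly 6.1 units apart; after: 4.3. That's 1.8 units closer together.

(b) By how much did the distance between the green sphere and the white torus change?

-2.7

Before: roughly 10.6 units apart; after: 7.9. That's 2.7 units closer together.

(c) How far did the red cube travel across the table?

1.7

The red cube moved from about (12.1, 3.4) to (11.9, 5.1), a distance of √(0.2² + 1.7²) ≈ 1.7.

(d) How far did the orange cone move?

3.0

From (3.2, 6.4) to (1.1, 4.3), the orange cone covered √(2.1² + 2.1²) ≈ 3.0 units.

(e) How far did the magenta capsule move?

2.1

From (7.9, 1.7) to (5.8, 1.7), the magenta capsule covered √(2.1² + 0.0²) ≈ 2.1 units.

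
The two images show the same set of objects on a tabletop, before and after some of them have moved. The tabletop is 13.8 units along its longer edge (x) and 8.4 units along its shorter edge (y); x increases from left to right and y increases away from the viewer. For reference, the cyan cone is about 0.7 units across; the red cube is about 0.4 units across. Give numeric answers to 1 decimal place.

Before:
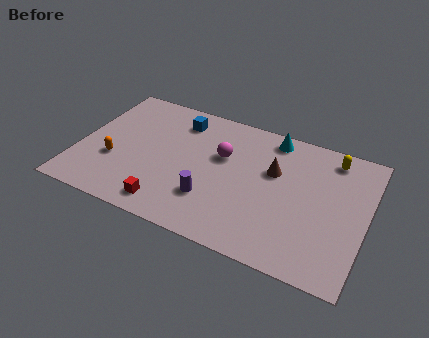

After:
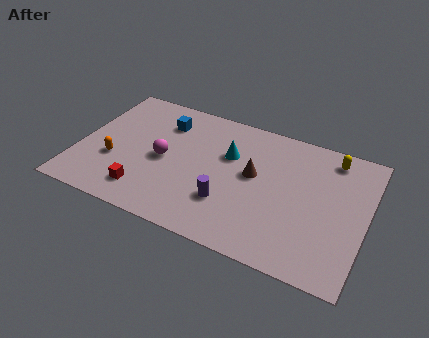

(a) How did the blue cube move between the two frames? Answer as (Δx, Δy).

(-0.7, -0.4)

The blue cube was at about (4.5, 6.8) and moved to about (3.8, 6.4).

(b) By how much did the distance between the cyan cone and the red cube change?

-2.2

Before: roughly 7.5 units apart; after: 5.3. That's 2.2 units closer together.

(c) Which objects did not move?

the yellow capsule and the orange capsule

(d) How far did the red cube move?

1.3

The red cube was near (4.7, 1.2) before and (3.5, 1.6) after, so it travelled √(1.2² + 0.4²) ≈ 1.3 units.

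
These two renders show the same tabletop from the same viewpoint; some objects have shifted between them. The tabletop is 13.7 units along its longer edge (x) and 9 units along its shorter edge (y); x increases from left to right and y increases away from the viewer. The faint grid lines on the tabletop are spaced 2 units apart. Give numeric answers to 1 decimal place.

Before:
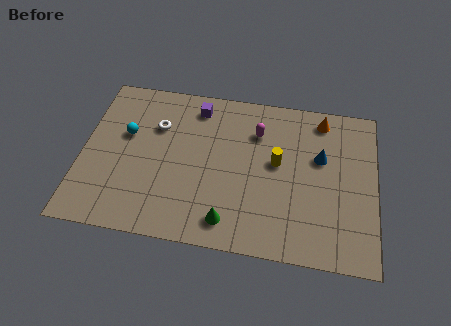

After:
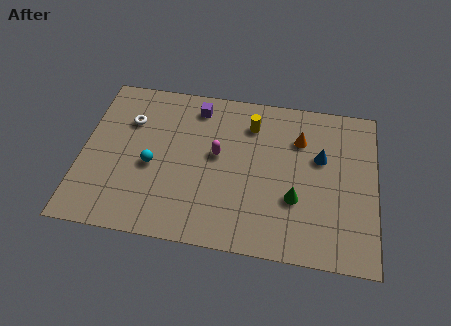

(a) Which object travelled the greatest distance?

the green cone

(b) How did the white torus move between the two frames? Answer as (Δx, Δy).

(-1.3, 0.1)

From the two frames, the white torus sits at roughly (3.4, 6.2) before and (2.1, 6.3) after.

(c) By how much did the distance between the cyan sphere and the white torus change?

+1.1

The distance was about 1.6 in the first image and 2.7 in the second, so they moved 1.1 units further apart.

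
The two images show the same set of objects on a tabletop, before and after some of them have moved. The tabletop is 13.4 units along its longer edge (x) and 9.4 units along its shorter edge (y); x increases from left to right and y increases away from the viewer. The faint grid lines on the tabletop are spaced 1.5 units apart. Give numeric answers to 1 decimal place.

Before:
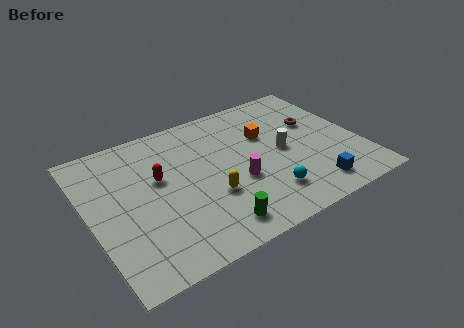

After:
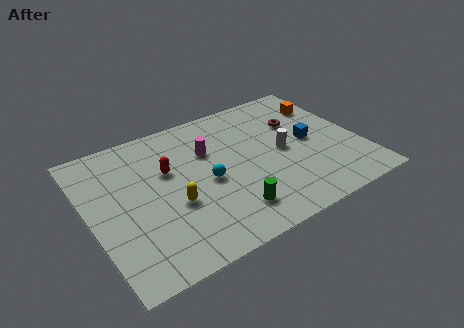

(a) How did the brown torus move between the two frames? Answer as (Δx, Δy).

(-0.8, 0.4)

The brown torus was at about (11.5, 5.9) and moved to about (10.7, 6.3).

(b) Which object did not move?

the white cylinder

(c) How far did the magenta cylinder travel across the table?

2.9

The magenta cylinder was near (7.1, 3.6) before and (6.1, 6.3) after, so it travelled √(1.0² + 2.7²) ≈ 2.9 units.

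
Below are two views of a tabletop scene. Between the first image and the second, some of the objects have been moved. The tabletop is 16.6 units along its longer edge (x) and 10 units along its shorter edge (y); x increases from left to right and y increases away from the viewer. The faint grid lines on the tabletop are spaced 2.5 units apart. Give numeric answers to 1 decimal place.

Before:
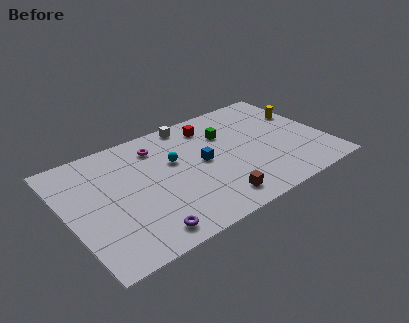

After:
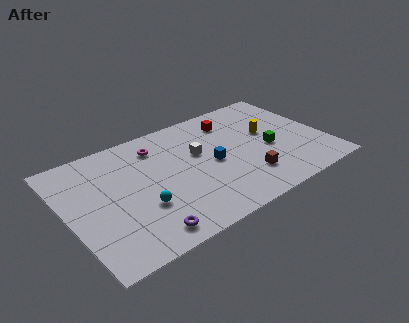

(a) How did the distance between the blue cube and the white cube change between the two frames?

-2.4

They were about 3.9 units apart before and 1.5 after — 2.4 units closer together.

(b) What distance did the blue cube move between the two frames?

0.7

From (8.7, 5.2) to (9.3, 4.8), the blue cube covered √(0.6² + 0.4²) ≈ 0.7 units.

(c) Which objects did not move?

the magenta torus and the purple torus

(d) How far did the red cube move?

1.4

The red cube moved from about (9.8, 8.2) to (11.2, 8.0), a distance of √(1.4² + 0.2²) ≈ 1.4.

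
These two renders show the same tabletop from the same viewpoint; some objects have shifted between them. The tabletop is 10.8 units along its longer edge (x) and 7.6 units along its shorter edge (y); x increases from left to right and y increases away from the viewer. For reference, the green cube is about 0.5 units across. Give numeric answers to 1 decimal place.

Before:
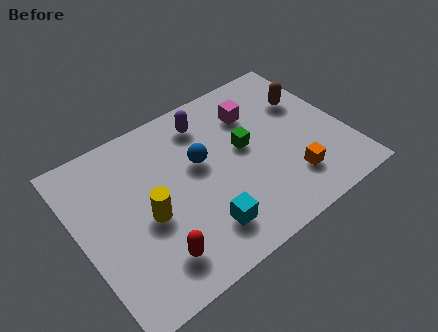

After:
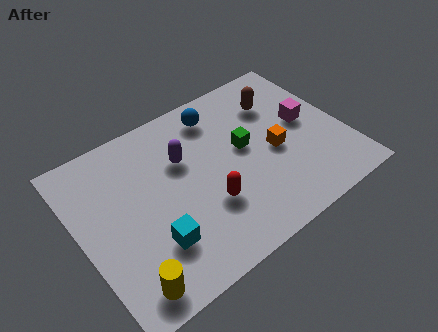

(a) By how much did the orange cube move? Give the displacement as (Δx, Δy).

(-0.3, 1.6)

The orange cube was at about (8.2, 1.8) and moved to about (7.9, 3.4).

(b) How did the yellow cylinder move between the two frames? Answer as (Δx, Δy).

(-1.3, -2.3)

The yellow cylinder was at about (2.6, 3.3) and moved to about (1.3, 1.0).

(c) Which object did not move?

the green cube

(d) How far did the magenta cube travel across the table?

2.4

The magenta cube was near (7.5, 5.6) before and (9.4, 4.1) after, so it travelled √(1.9² + 1.5²) ≈ 2.4 units.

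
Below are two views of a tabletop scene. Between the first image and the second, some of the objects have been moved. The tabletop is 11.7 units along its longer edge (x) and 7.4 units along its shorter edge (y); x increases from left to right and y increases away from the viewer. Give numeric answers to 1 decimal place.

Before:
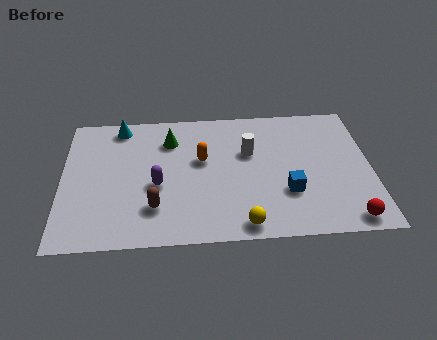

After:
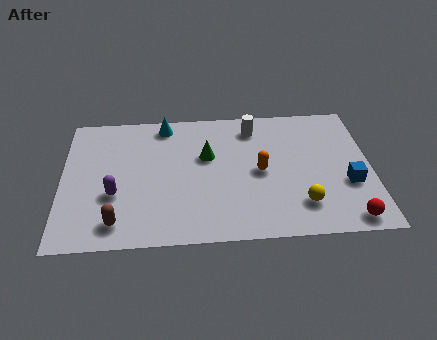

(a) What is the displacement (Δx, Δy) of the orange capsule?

(2.2, -0.8)

The orange capsule started near (5.3, 4.4) and ended near (7.5, 3.6).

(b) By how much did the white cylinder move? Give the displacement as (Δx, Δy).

(0.2, 1.4)

From the two frames, the white cylinder sits at roughly (7.1, 4.7) before and (7.3, 6.1) after.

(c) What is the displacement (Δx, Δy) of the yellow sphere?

(2.2, 0.9)

From the two frames, the yellow sphere sits at roughly (6.8, 0.8) before and (9.0, 1.7) after.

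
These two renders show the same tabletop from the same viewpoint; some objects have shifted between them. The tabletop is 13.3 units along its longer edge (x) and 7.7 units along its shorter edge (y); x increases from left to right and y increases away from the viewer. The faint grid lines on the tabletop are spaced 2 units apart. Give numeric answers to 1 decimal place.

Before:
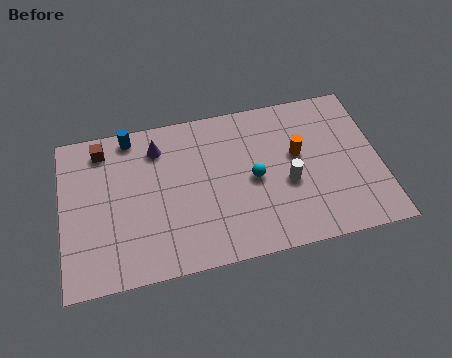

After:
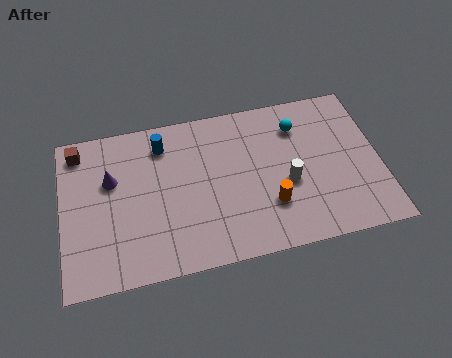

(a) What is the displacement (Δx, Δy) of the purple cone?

(-2.0, -1.2)

From the two frames, the purple cone sits at roughly (4.1, 6.1) before and (2.1, 4.9) after.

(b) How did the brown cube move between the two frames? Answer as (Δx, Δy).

(-1.0, 0.1)

The brown cube started near (1.8, 6.5) and ended near (0.8, 6.6).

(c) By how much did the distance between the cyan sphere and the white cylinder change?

+1.3

The distance was about 1.5 in the first image and 2.8 in the second, so they moved 1.3 units further apart.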